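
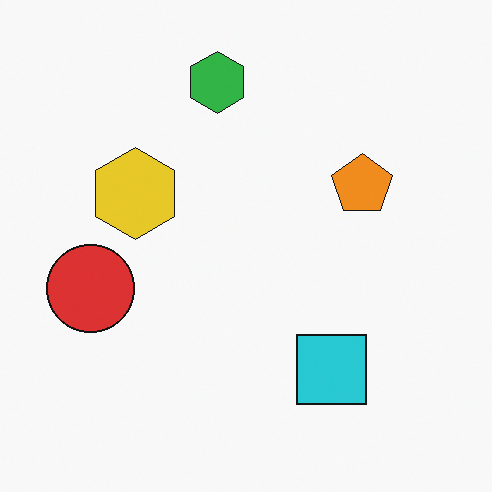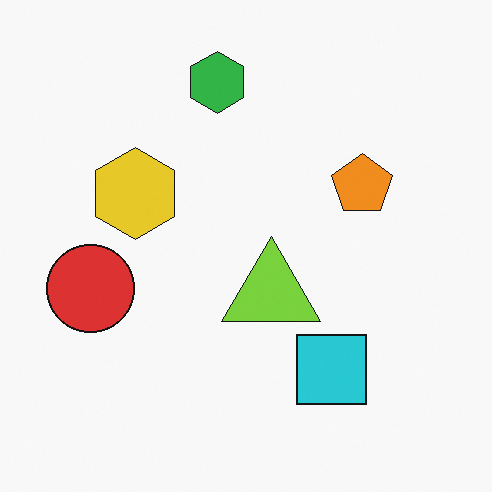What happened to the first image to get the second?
It was overlaid with an additional lime triangle.

A lime triangle appears in the second image that is absent from the first.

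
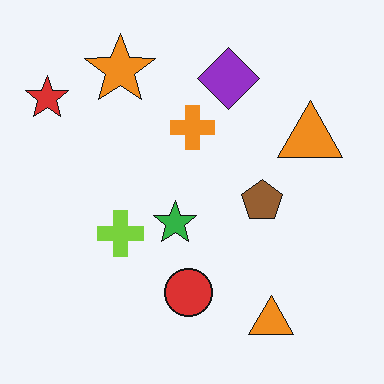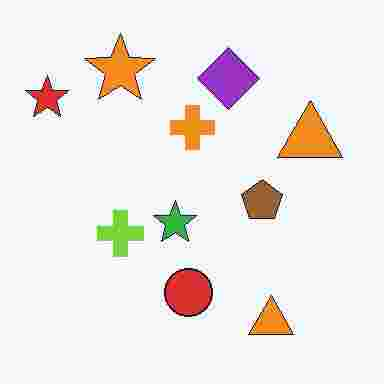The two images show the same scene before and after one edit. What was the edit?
Heavily JPEG-compressed with obvious blocking artifacts.

Blocky 8×8 compression artifacts appear around shape edges and the flat background shows ringing — characteristic JPEG degradation.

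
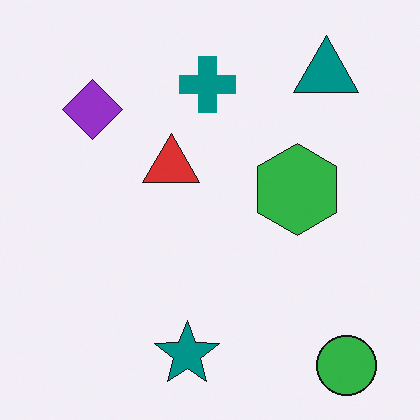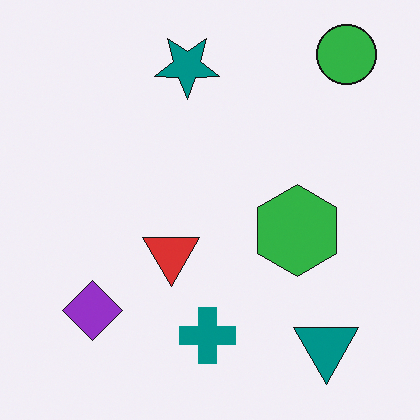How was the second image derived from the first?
This is the original image flipped vertically (top ↔ bottom).

The green circle is in the bottom-right of the first image and the top-right of the second — shapes on opposite sides of the horizontal midline have swapped in a mirror flip.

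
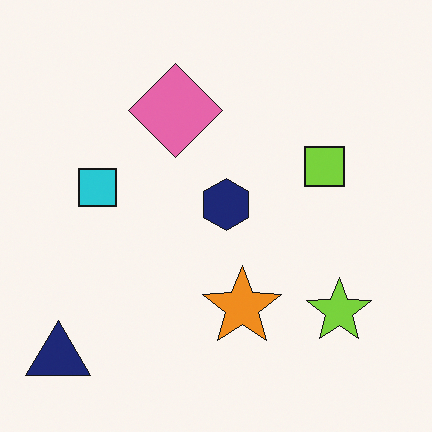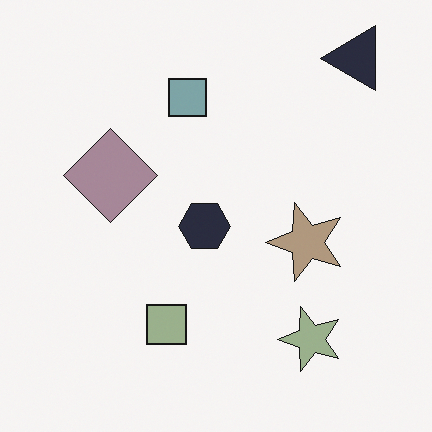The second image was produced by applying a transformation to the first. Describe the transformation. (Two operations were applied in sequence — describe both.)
The transformation is: transposed (reflected across the top-left ↔ bottom-right diagonal), then made much more muted (saturation change).

Shapes have swapped their row and column positions — what was in the top-right is now in the bottom-left — a diagonal reflection. All colors are more muted and greyish — a global saturation change.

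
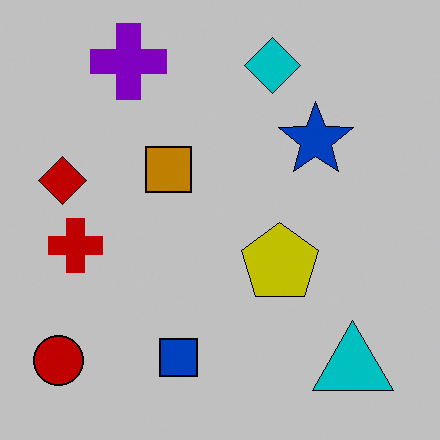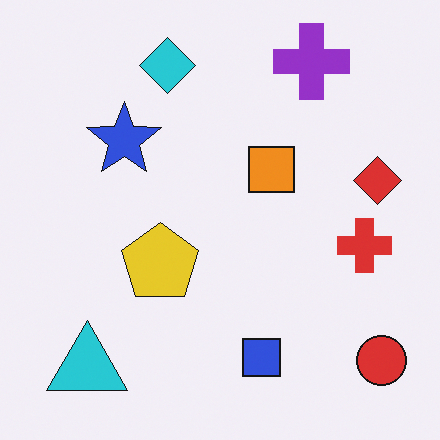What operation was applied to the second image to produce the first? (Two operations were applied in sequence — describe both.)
The image was heavily posterized to just a handful of flat colors, then flipped horizontally (left ↔ right).

Each flat color has snapped to a coarser quantized level — most visibly, the near-white background has dropped to a flat grey. The red circle is in the bottom-right of the second image and the bottom-left of the first — shapes on opposite sides of the vertical midline have swapped in a mirror flip.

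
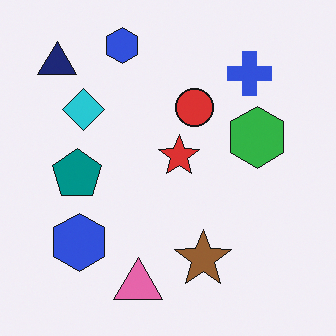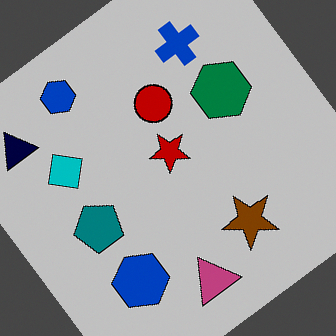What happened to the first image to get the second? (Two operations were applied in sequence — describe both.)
Aggressively posterized, then rotated counter-clockwise by a large amount — several tens of degrees.

Each flat color has snapped to a coarser quantized level — most visibly, the near-white background has dropped to a flat grey. Every shape is tilted by the same angle and the image corners show triangular fill wedges — a whole-image rotation by a non-right angle.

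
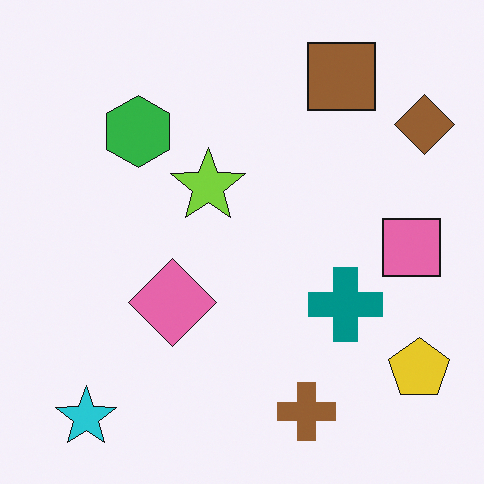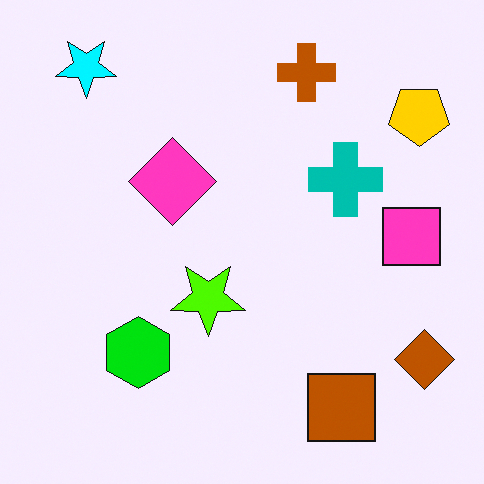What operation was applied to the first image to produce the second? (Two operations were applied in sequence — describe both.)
Made much more vivid (saturation change), then flipped vertically (top ↔ bottom).

All colors are more vivid — a global saturation change. The cyan star is in the bottom-left of the first image and the top-left of the second — shapes on opposite sides of the horizontal midline have swapped in a mirror flip.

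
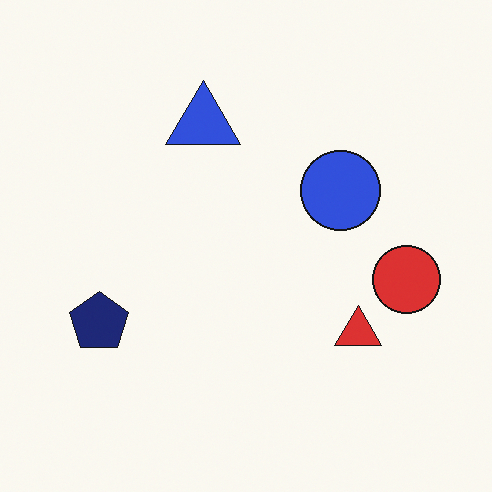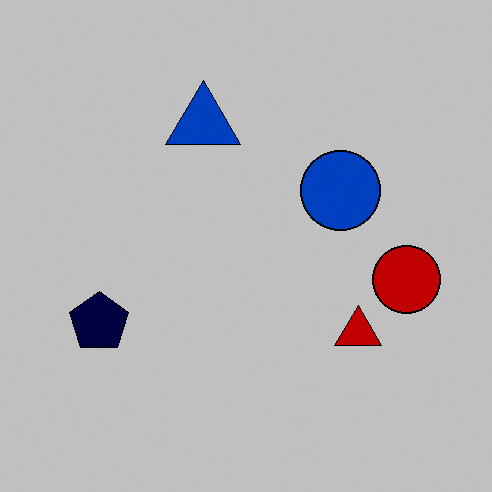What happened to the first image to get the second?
The transformation is: heavily posterized to just a handful of flat colors.

Each flat color has snapped to a coarser quantized level — most visibly, the near-white background has dropped to a flat grey.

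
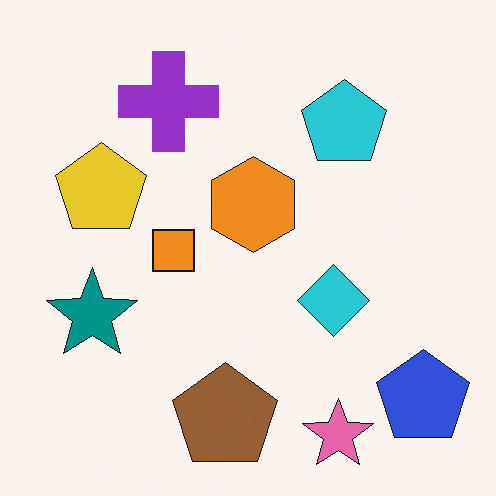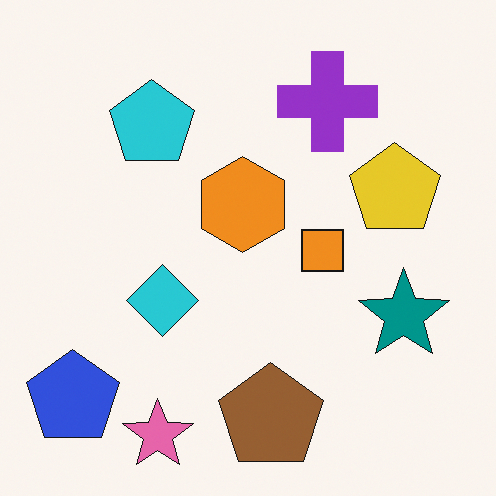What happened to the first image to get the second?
The second image is the first flipped horizontally (left ↔ right).

The blue pentagon is in the bottom-right of the first image and the bottom-left of the second — shapes on opposite sides of the vertical midline have swapped in a mirror flip.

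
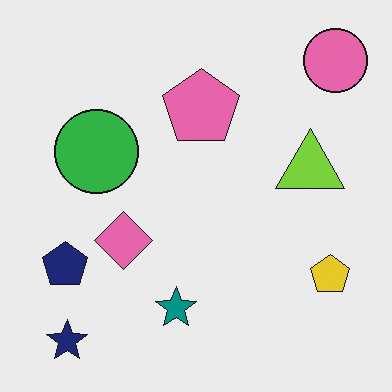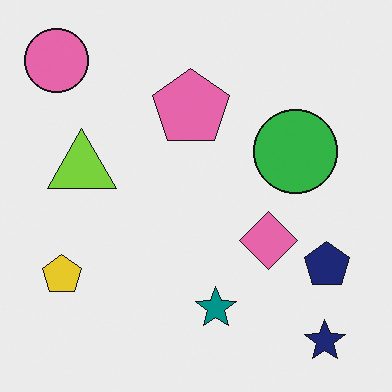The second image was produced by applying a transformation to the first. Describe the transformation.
This is the original image flipped horizontally (left ↔ right).

The pink circle is in the top-right of the first image and the top-left of the second — shapes on opposite sides of the vertical midline have swapped in a mirror flip.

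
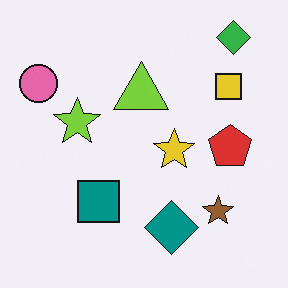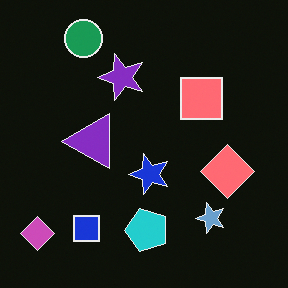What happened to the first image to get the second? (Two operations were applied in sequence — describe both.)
The image was color-inverted (negative), then transposed (reflected across the top-left ↔ bottom-right diagonal).

The light background has become dark and every shape's color is its complement — a photographic negative. Shapes have swapped their row and column positions — what was in the top-right is now in the bottom-left — a diagonal reflection.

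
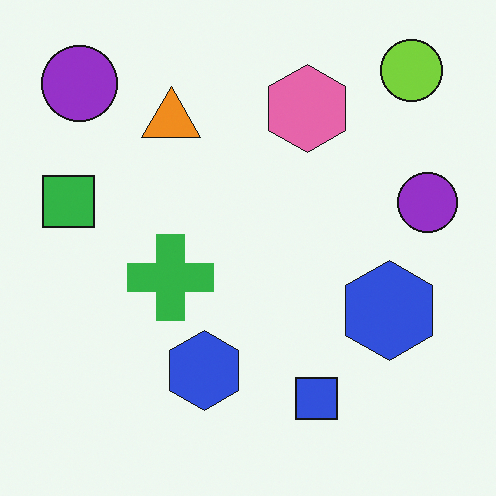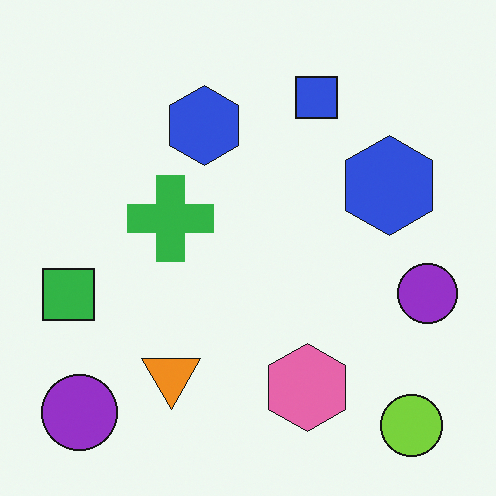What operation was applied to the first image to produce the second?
The transformation is: flipped vertically (top ↔ bottom).

The lime circle is in the top-right of the first image and the bottom-right of the second — shapes on opposite sides of the horizontal midline have swapped in a mirror flip.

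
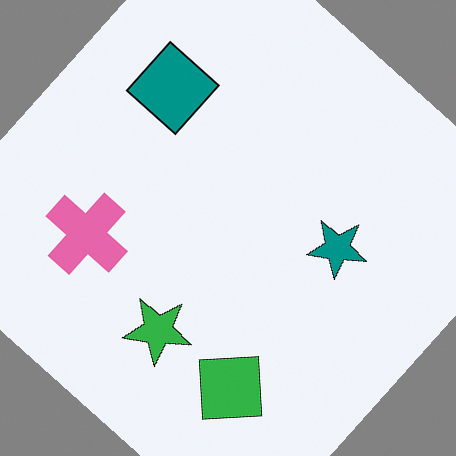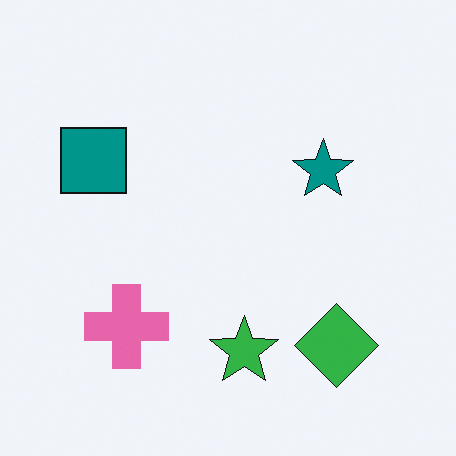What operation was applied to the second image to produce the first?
The first image is the second rotated clockwise by a large amount — several tens of degrees.

Every shape is tilted by the same angle and the image corners show triangular fill wedges — a whole-image rotation by a non-right angle.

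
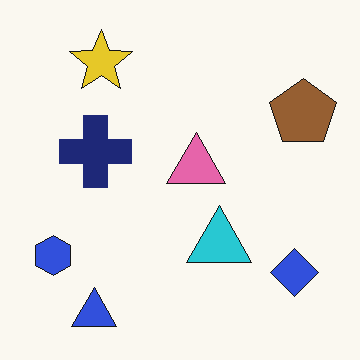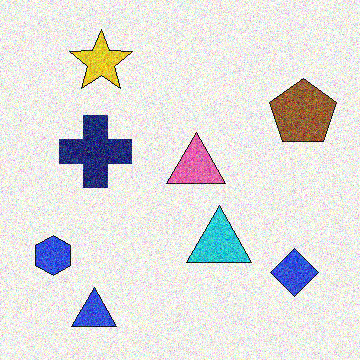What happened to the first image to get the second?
Degraded with heavy additive noise.

Random speckle covers the whole image, including the flat background.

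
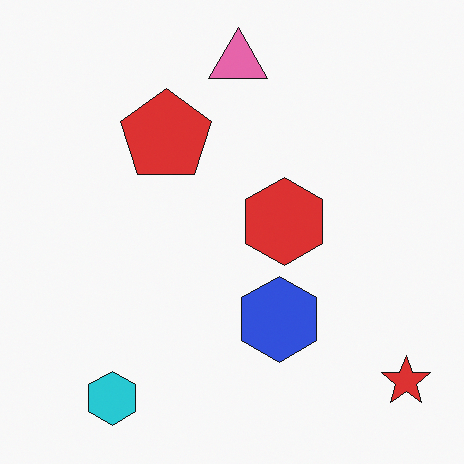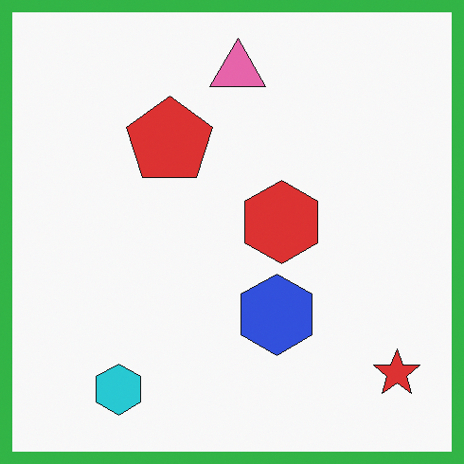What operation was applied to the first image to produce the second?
The transformation is: framed with a green border.

A solid green frame runs around the edge of the second image, with the content slightly shrunk inside it.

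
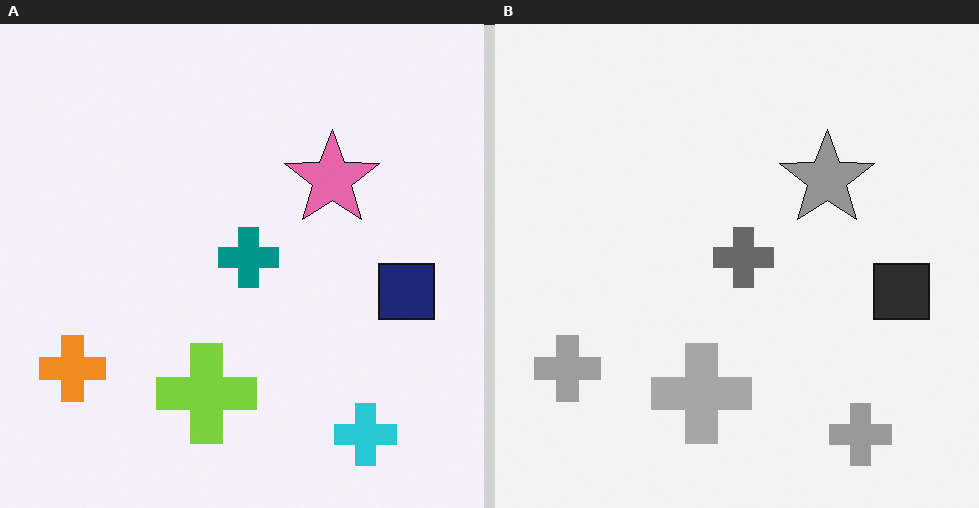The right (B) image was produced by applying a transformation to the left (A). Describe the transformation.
The image was converted to grayscale.

All color is removed — every shape is now a shade of grey.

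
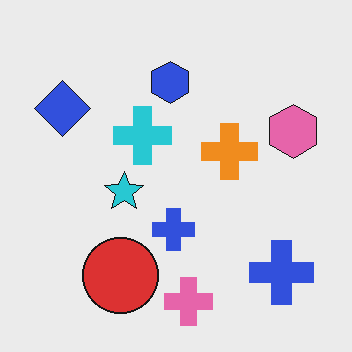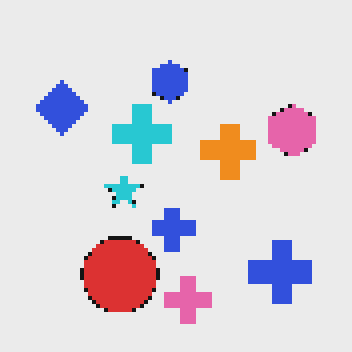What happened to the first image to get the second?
The second image is the first mildly pixelated.

Shapes are reduced to large square blocks; fine edges and outlines are lost — a downscale-then-upscale (mosaic) effect.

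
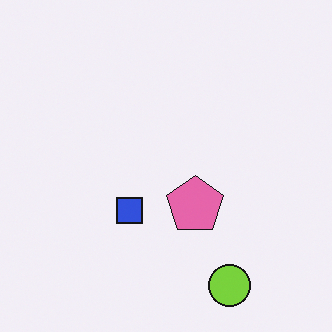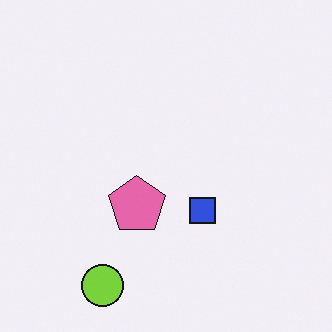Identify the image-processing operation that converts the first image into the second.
The second image is the first flipped horizontally (left ↔ right).

The lime circle is in the bottom-right of the first image and the bottom-left of the second — shapes on opposite sides of the vertical midline have swapped in a mirror flip.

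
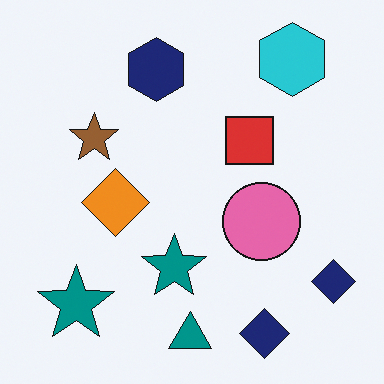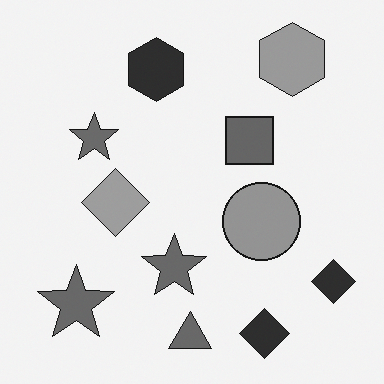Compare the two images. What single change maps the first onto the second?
The second image is the first converted to grayscale.

All color is removed — every shape is now a shade of grey.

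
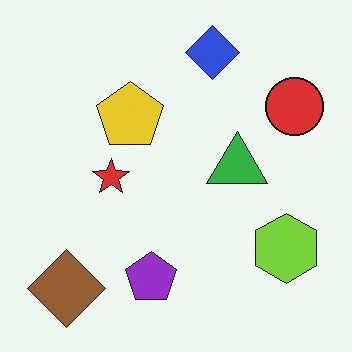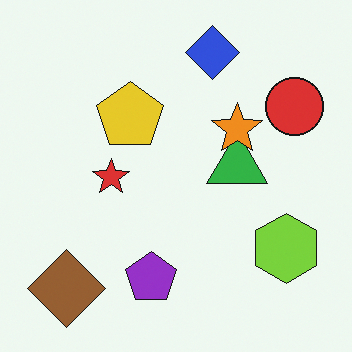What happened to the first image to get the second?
It was overlaid with an additional orange star.

An orange star appears in the second image that is absent from the first.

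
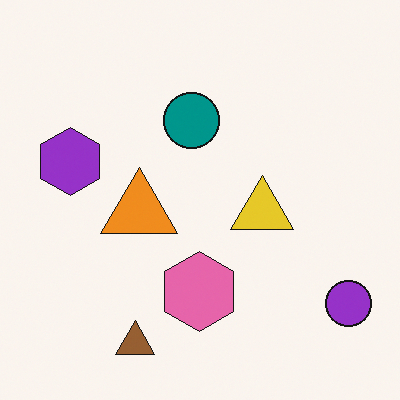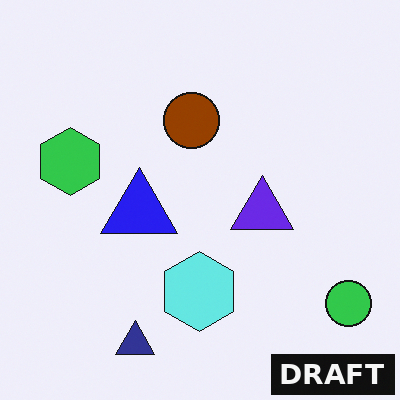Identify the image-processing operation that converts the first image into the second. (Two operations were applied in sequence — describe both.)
Hue-shifted by a large amount, then watermarked with the text "DRAFT" in the lower-right corner.

Every shape's color has rotated by the same amount around the hue wheel — a uniform hue shift. A dark label reading "DRAFT" appears in the lower-right corner.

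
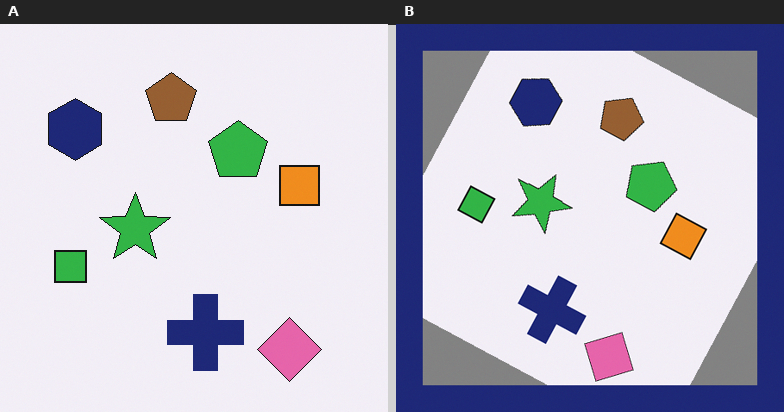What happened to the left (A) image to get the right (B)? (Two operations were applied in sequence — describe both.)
It was rotated clockwise by a clearly visible amount, then framed with a navy border.

Every shape is tilted by the same angle and the image corners show triangular fill wedges — a whole-image rotation by a non-right angle. A solid navy frame runs around the edge of the right (B) image, with the content slightly shrunk inside it.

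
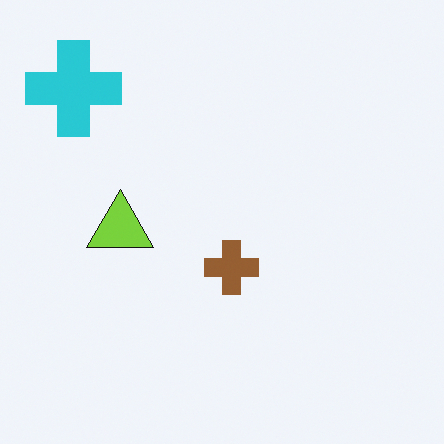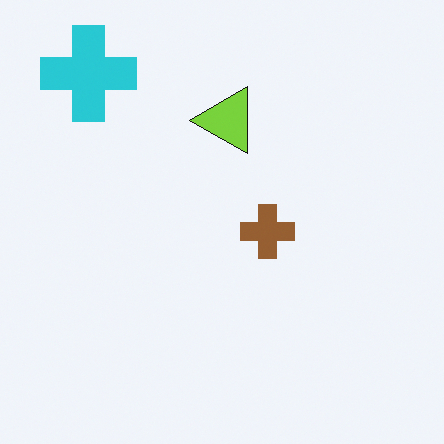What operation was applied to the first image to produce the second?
The second image is the first transposed (reflected across the top-left ↔ bottom-right diagonal).

Shapes have swapped their row and column positions — what was in the top-right is now in the bottom-left — a diagonal reflection.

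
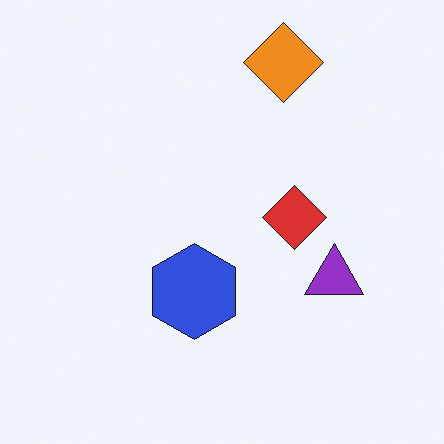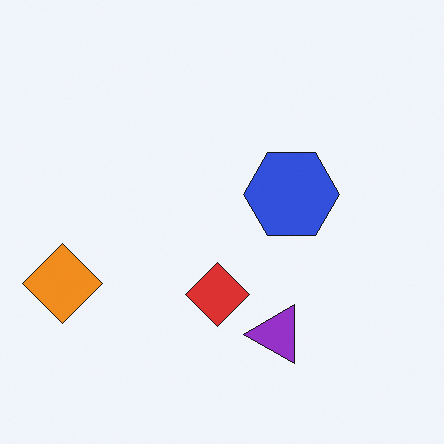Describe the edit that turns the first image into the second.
Transposed (reflected across the top-left ↔ bottom-right diagonal).

Shapes have swapped their row and column positions — what was in the top-right is now in the bottom-left — a diagonal reflection.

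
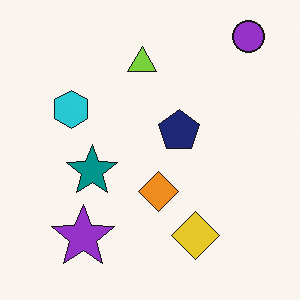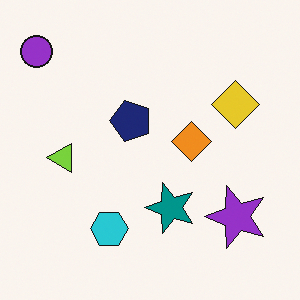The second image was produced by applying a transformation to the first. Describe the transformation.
Rotated 90° counter-clockwise.

The purple circle sits in the top-right of the first image and the top-left of the second — consistent with a whole-image 90° counter-clockwise rotation.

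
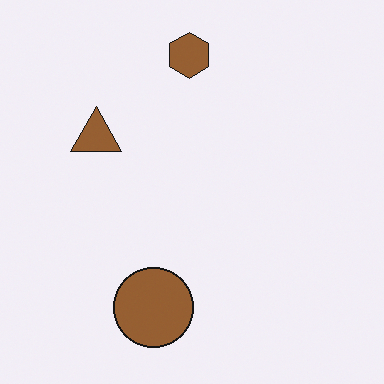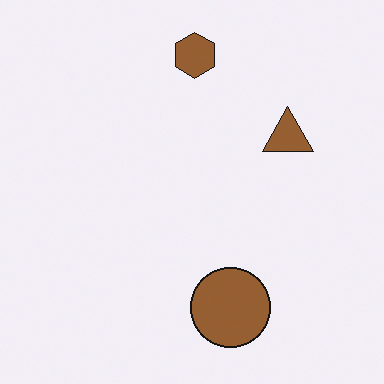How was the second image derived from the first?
It was flipped horizontally (left ↔ right).

The brown triangle is in the left of the first image and the right of the second — shapes on opposite sides of the vertical midline have swapped in a mirror flip.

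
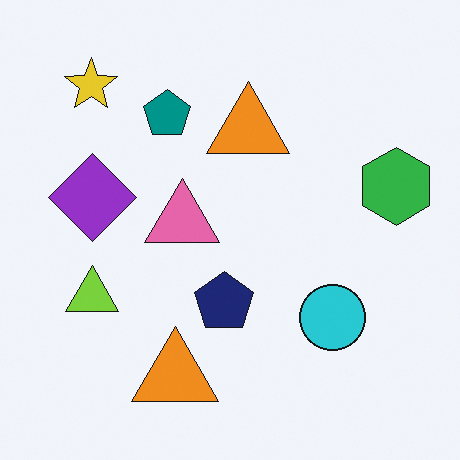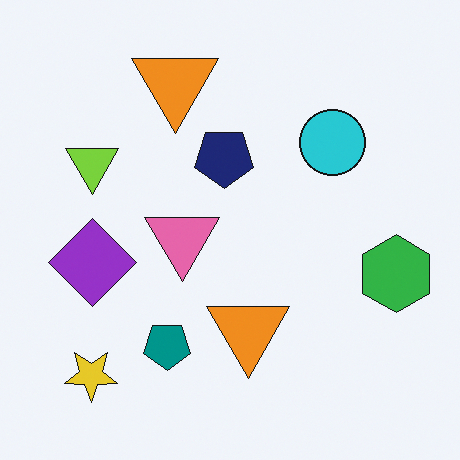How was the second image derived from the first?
The transformation is: flipped vertically (top ↔ bottom).

The yellow star is in the top-left of the first image and the bottom-left of the second — shapes on opposite sides of the horizontal midline have swapped in a mirror flip.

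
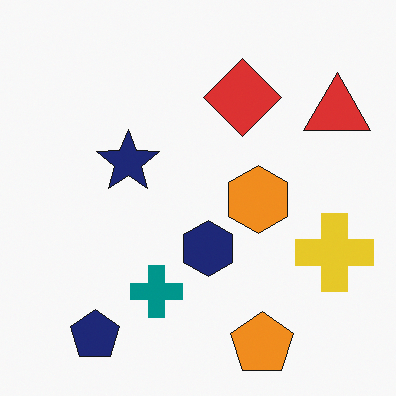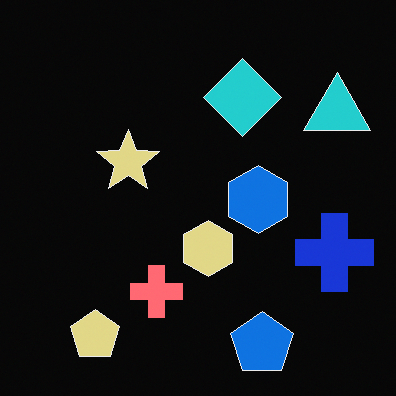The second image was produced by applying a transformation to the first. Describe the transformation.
The second image is the first color-inverted (negative).

The light background has become dark and every shape's color is its complement — a photographic negative.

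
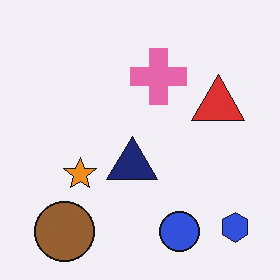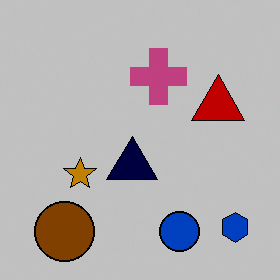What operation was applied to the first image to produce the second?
This is the original image aggressively posterized.

Each flat color has snapped to a coarser quantized level — most visibly, the near-white background has dropped to a flat grey.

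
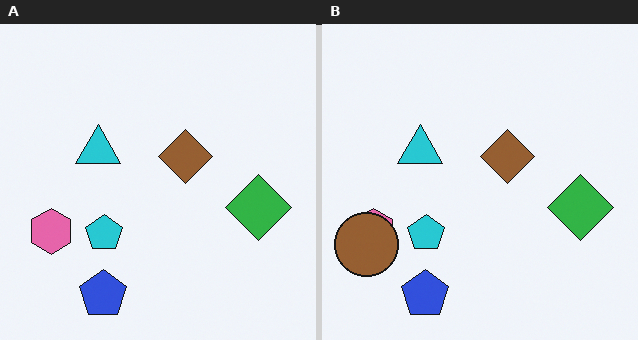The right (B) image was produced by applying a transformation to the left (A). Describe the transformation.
This is the original image overlaid with an additional brown circle.

A brown circle appears in the right (B) image that is absent from the left (A).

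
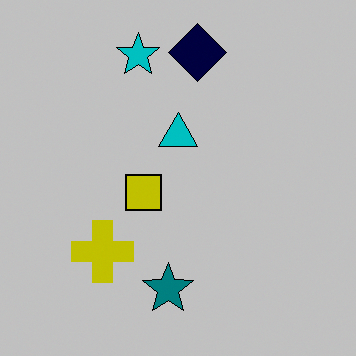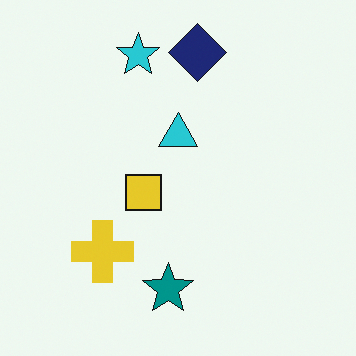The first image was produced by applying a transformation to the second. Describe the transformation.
This is the original image aggressively posterized.

Each flat color has snapped to a coarser quantized level — most visibly, the near-white background has dropped to a flat grey.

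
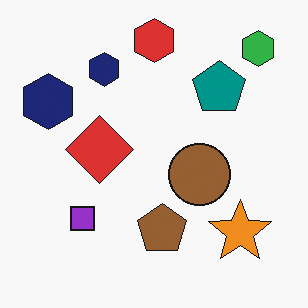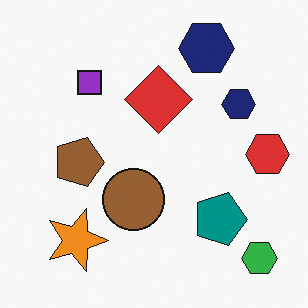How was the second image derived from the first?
This is the original image rotated 90° clockwise.

The green hexagon sits in the top-right of the first image and the bottom-right of the second — consistent with a whole-image 90° clockwise rotation.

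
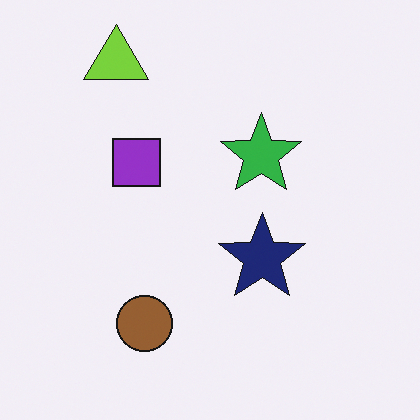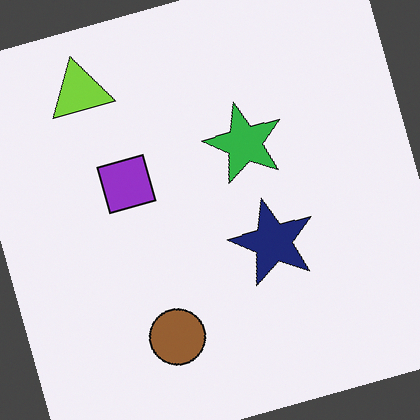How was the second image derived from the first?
It was rotated counter-clockwise by a clearly visible amount.

Every shape is tilted by the same angle and the image corners show triangular fill wedges — a whole-image rotation by a non-right angle.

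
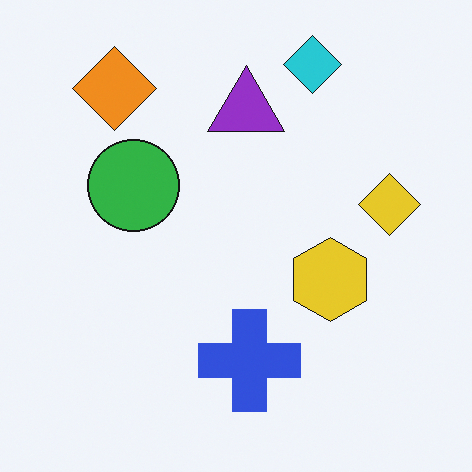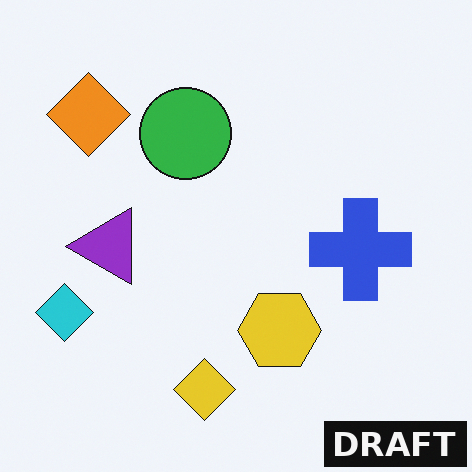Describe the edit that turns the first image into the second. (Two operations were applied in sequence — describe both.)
It was transposed (reflected across the top-left ↔ bottom-right diagonal), then watermarked with the text "DRAFT" in the lower-right corner.

Shapes have swapped their row and column positions — what was in the top-right is now in the bottom-left — a diagonal reflection. A dark label reading "DRAFT" appears in the lower-right corner.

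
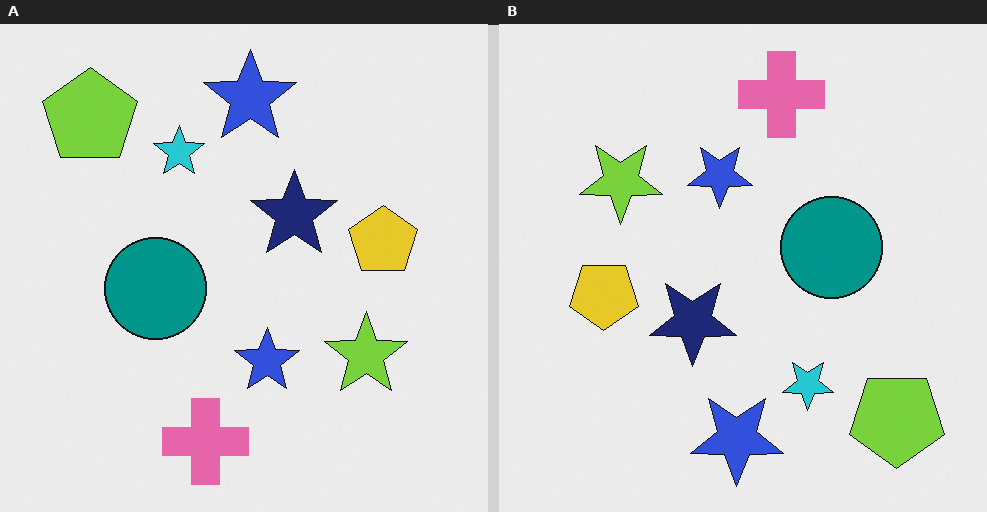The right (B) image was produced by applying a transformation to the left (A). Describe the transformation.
Rotated 180°.

The lime pentagon sits in the top-left of the left (A) image and the bottom-right of the right (B) — consistent with a whole-image 180° rotation.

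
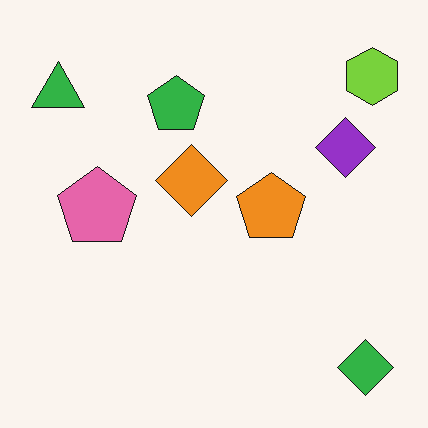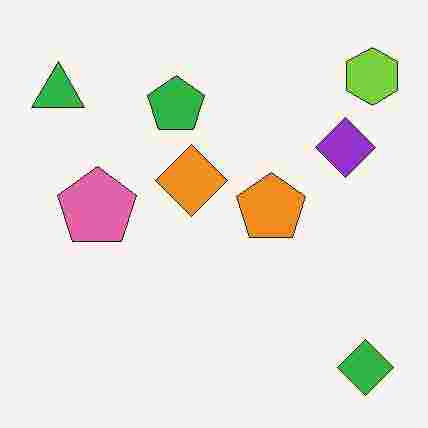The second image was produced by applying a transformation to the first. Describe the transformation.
The image was degraded with heavy JPEG compression.

Blocky 8×8 compression artifacts appear around shape edges and the flat background shows ringing — characteristic JPEG degradation.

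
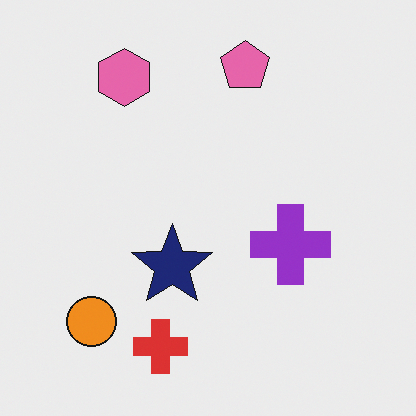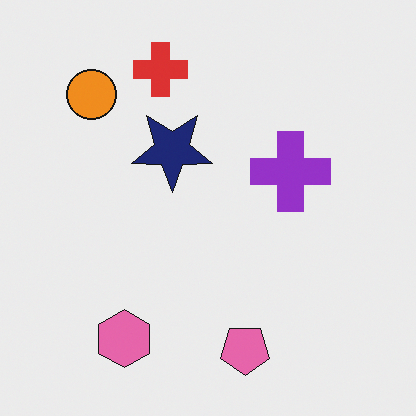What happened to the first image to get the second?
It was flipped vertically (top ↔ bottom).

The pink pentagon is in the top of the first image and the bottom of the second — shapes on opposite sides of the horizontal midline have swapped in a mirror flip.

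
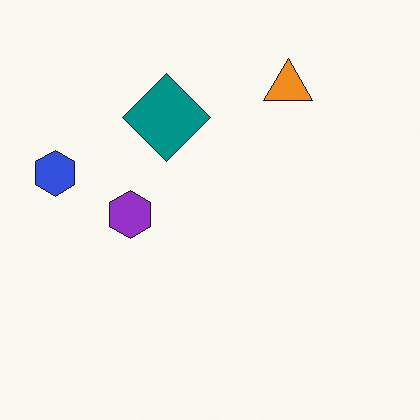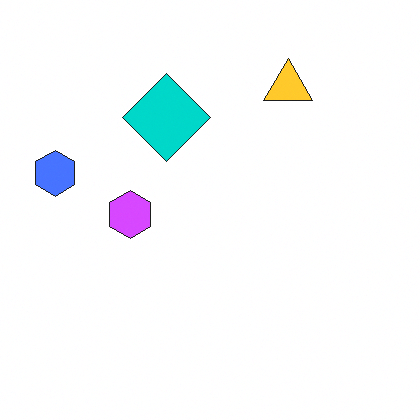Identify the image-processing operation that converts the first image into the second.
The second image is the first substantially brightened.

Every pixel — background and shapes alike — is uniformly brightened.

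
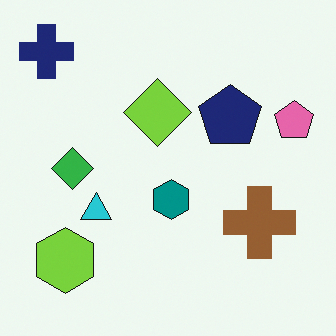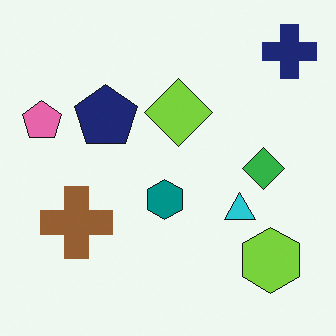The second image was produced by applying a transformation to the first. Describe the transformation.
Flipped horizontally (left ↔ right).

The pink pentagon is in the right of the first image and the left of the second — shapes on opposite sides of the vertical midline have swapped in a mirror flip.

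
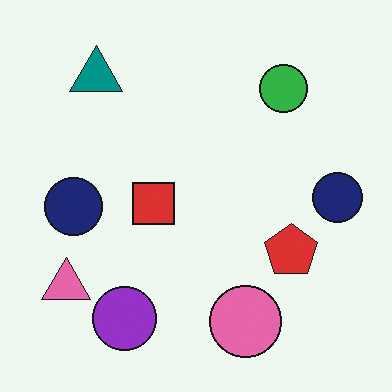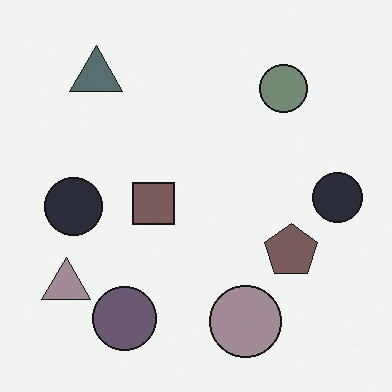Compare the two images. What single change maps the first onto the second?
Made much more muted (saturation change).

All colors are more muted and greyish — a global saturation change.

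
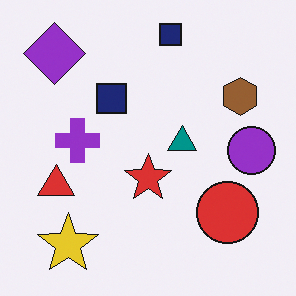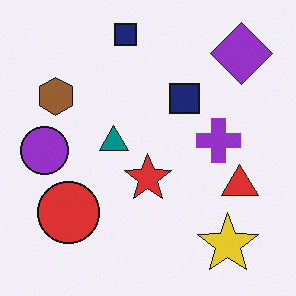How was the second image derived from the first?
This is the original image flipped horizontally (left ↔ right).

The purple circle is in the right of the first image and the left of the second — shapes on opposite sides of the vertical midline have swapped in a mirror flip.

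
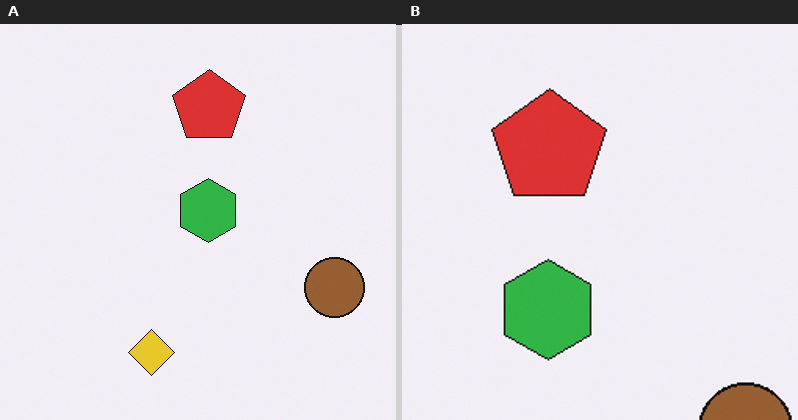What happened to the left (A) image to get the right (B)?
The right (B) image is the left (A) cropped slightly and scaled back up.

The visible shapes are larger and the field of view is narrower; shapes near the original edges may be partly or wholly outside the frame — a crop-and-rescale.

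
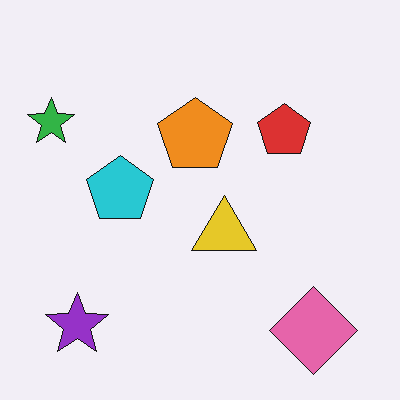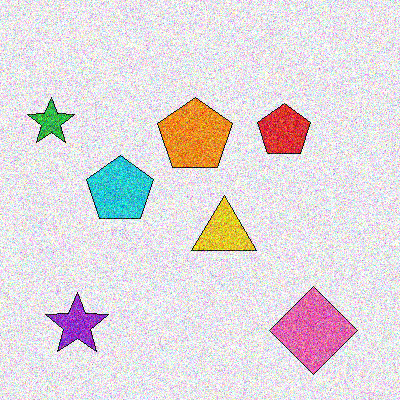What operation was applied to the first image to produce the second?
It was degraded with strong gaussian noise.

Random speckle covers the whole image, including the flat background.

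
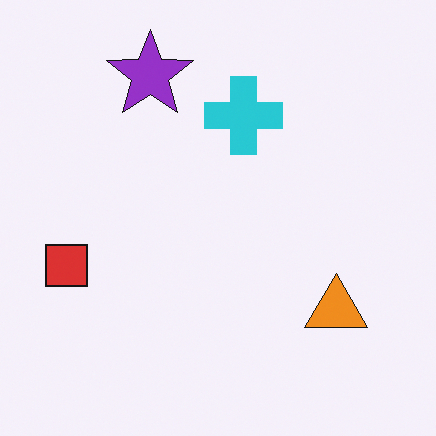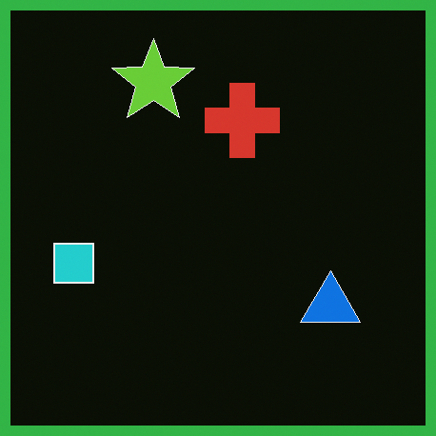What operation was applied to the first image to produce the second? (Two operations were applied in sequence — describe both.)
The second image is the first color-inverted (negative), then framed with a green border.

The light background has become dark and every shape's color is its complement — a photographic negative. A solid green frame runs around the edge of the second image, with the content slightly shrunk inside it.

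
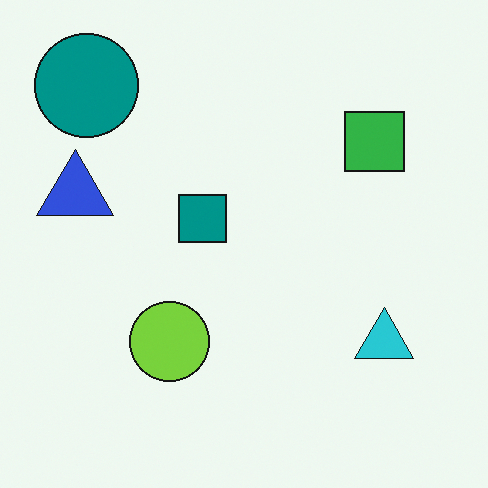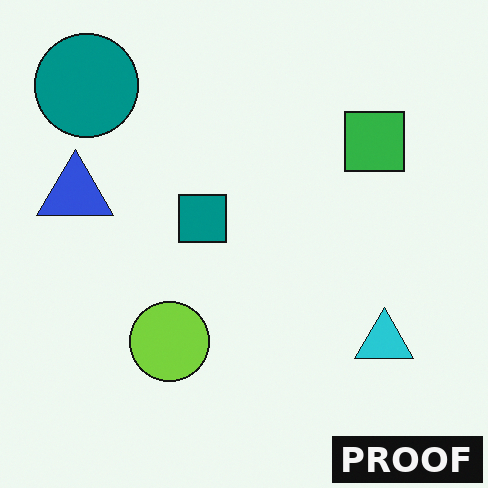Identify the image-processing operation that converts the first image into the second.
The image was watermarked with the text "PROOF" in the lower-right corner.

A dark label reading "PROOF" appears in the lower-right corner.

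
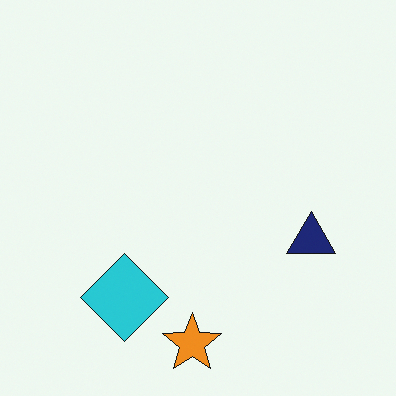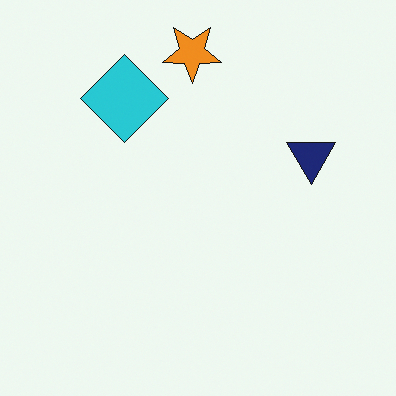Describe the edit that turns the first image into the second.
The second image is the first flipped vertically (top ↔ bottom).

The orange star is in the bottom of the first image and the top of the second — shapes on opposite sides of the horizontal midline have swapped in a mirror flip.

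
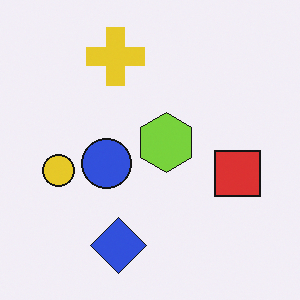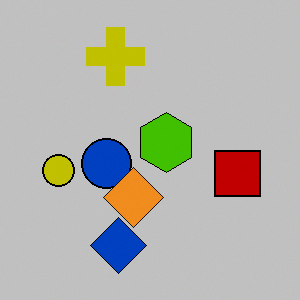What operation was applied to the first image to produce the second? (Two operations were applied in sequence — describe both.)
This is the original image aggressively posterized, then overlaid with an additional orange diamond.

Each flat color has snapped to a coarser quantized level — most visibly, the near-white background has dropped to a flat grey. An orange diamond appears in the second image that is absent from the first.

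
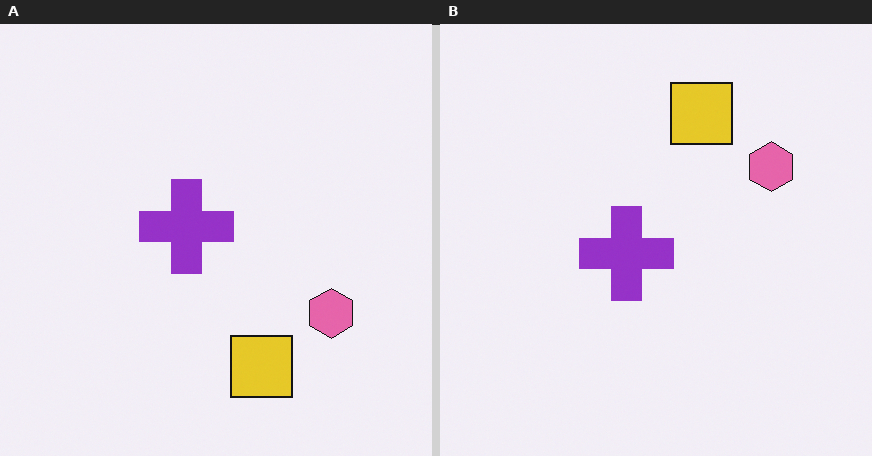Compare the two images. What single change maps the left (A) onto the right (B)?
The image was flipped vertically (top ↔ bottom).

The yellow square is in the bottom of the left (A) image and the top of the right (B) — shapes on opposite sides of the horizontal midline have swapped in a mirror flip.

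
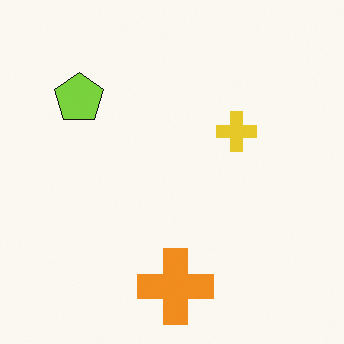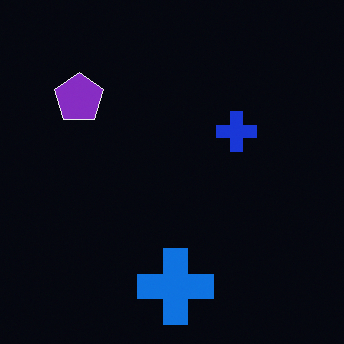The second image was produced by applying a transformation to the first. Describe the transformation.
Color-inverted (negative).

The light background has become dark and every shape's color is its complement — a photographic negative.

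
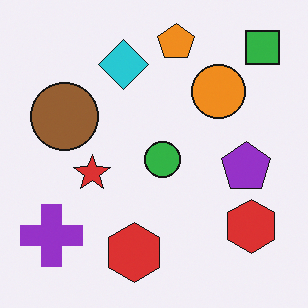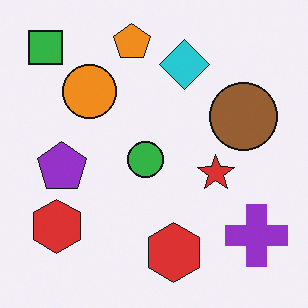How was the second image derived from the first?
It was flipped horizontally (left ↔ right).

The green square is in the top-right of the first image and the top-left of the second — shapes on opposite sides of the vertical midline have swapped in a mirror flip.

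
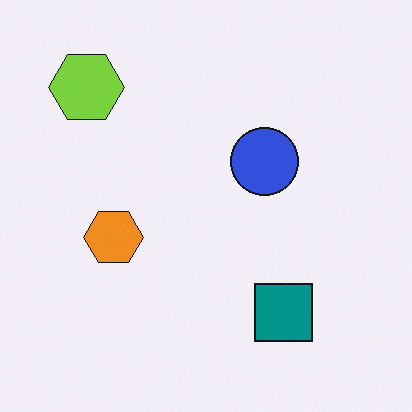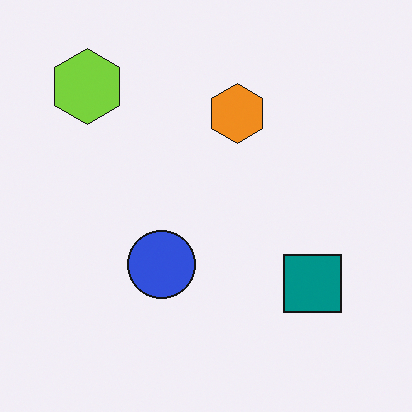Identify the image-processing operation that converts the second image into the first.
The image was transposed (reflected across the top-left ↔ bottom-right diagonal).

Shapes have swapped their row and column positions — what was in the top-right is now in the bottom-left — a diagonal reflection.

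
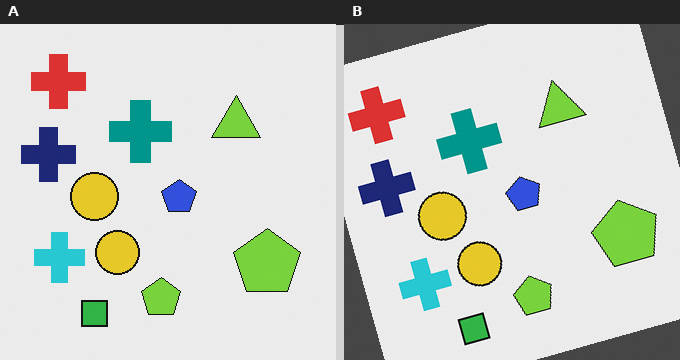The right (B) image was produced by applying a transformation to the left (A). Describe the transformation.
The image was rotated counter-clockwise by a clearly visible amount.

Every shape is tilted by the same angle and the image corners show triangular fill wedges — a whole-image rotation by a non-right angle.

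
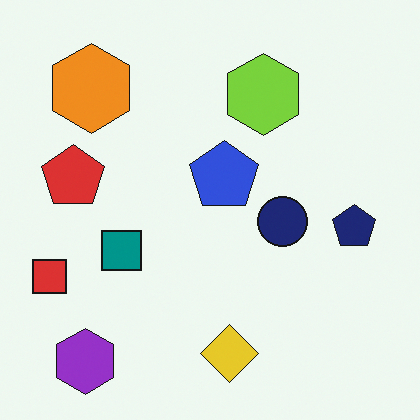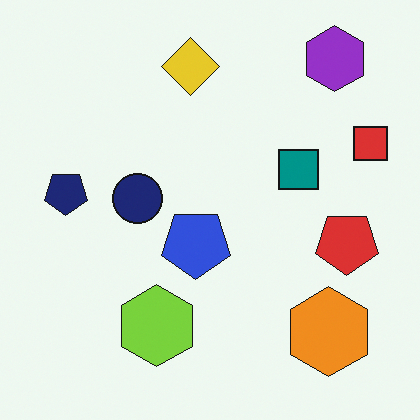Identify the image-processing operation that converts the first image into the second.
The second image is the first rotated 180°.

The purple hexagon sits in the bottom-left of the first image and the top-right of the second — consistent with a whole-image 180° rotation.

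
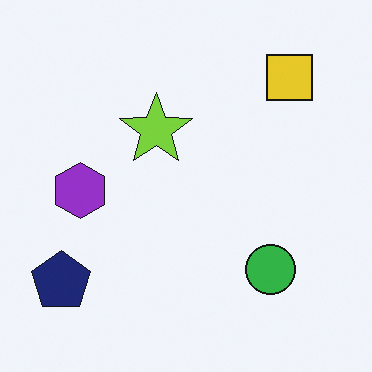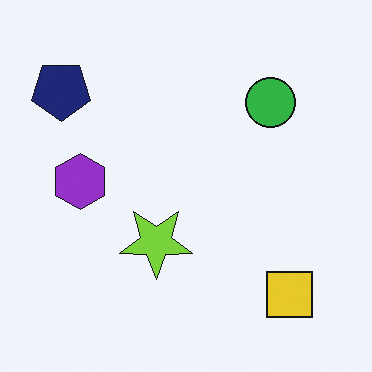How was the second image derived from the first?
Flipped vertically (top ↔ bottom).

The yellow square is in the top-right of the first image and the bottom-right of the second — shapes on opposite sides of the horizontal midline have swapped in a mirror flip.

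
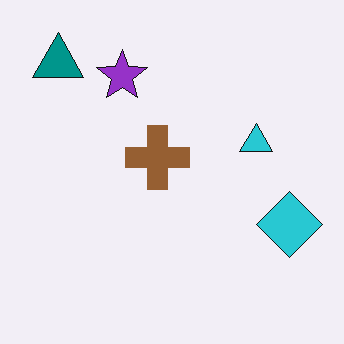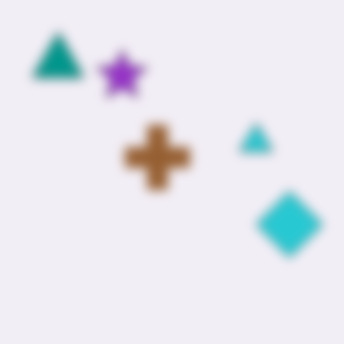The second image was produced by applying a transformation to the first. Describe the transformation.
This is the original image heavily blurred.

Shape edges and outlines are uniformly softened across the whole image.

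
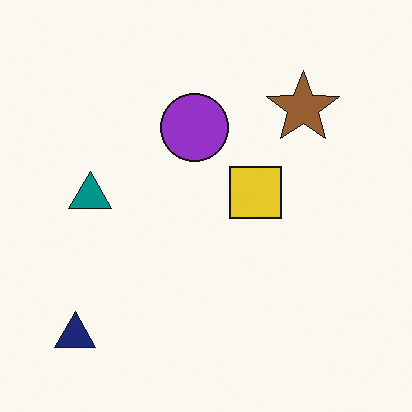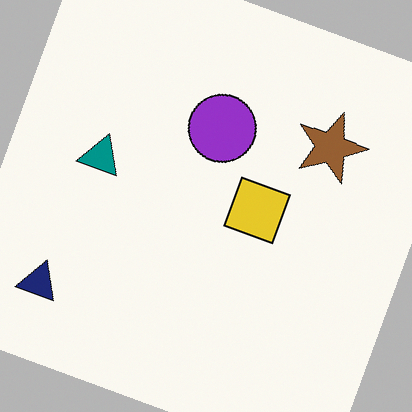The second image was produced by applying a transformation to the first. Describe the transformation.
Rotated clockwise by a clearly visible amount.

Every shape is tilted by the same angle and the image corners show triangular fill wedges — a whole-image rotation by a non-right angle.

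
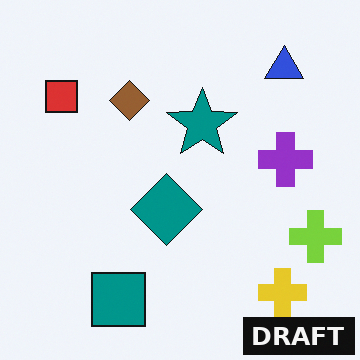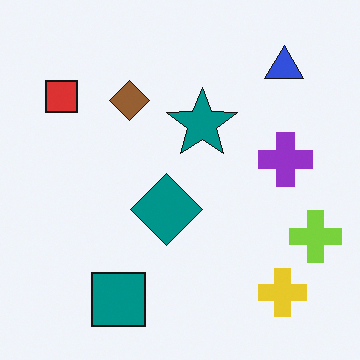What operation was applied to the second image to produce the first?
Watermarked with the text "DRAFT" in the lower-right corner.

A dark label reading "DRAFT" appears in the lower-right corner.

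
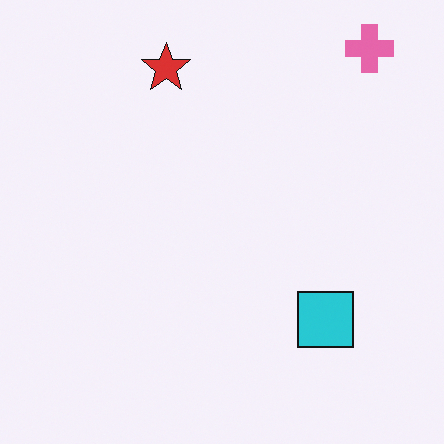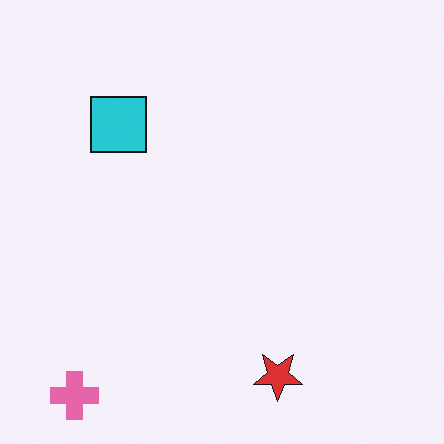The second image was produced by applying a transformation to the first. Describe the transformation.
This is the original image rotated 180°.

The pink cross sits in the top-right of the first image and the bottom-left of the second — consistent with a whole-image 180° rotation.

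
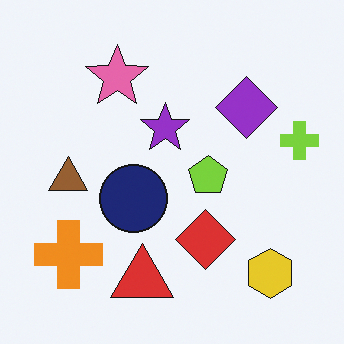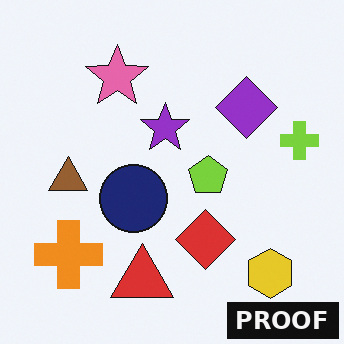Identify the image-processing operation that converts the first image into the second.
It was watermarked with the text "PROOF" in the lower-right corner.

A dark label reading "PROOF" appears in the lower-right corner.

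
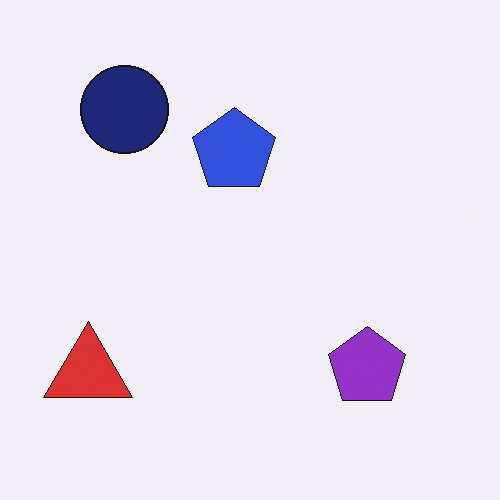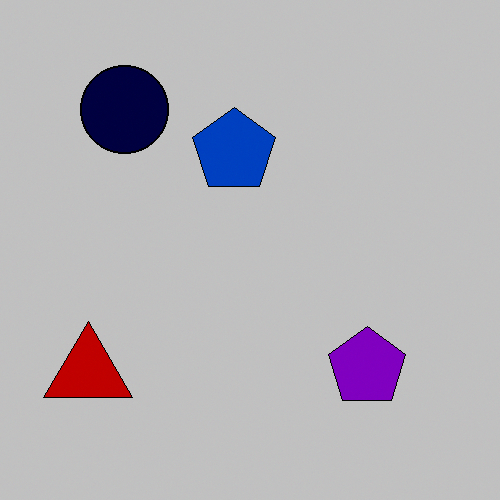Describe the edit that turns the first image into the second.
The transformation is: heavily posterized to just a handful of flat colors.

Each flat color has snapped to a coarser quantized level — most visibly, the near-white background has dropped to a flat grey.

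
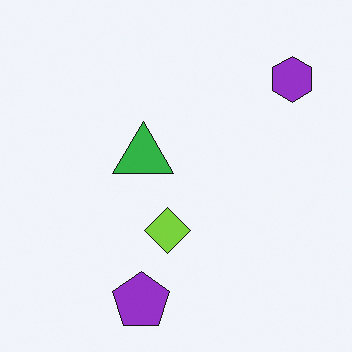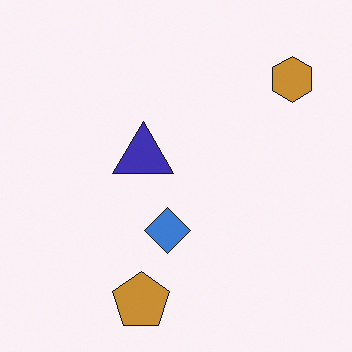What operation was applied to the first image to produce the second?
Hue-shifted noticeably.

Every shape's color has rotated by the same amount around the hue wheel — a uniform hue shift.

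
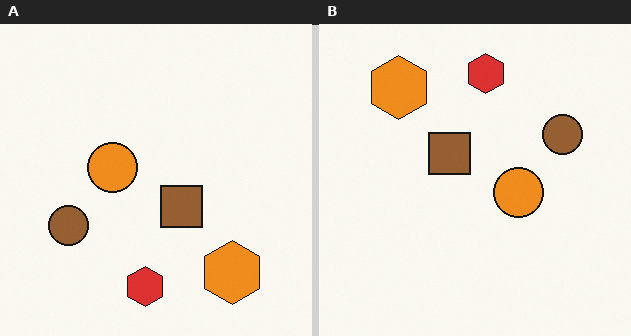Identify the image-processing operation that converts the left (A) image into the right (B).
The right (B) image is the left (A) rotated 180°.

The orange hexagon sits in the bottom-right of the left (A) image and the top-left of the right (B) — consistent with a whole-image 180° rotation.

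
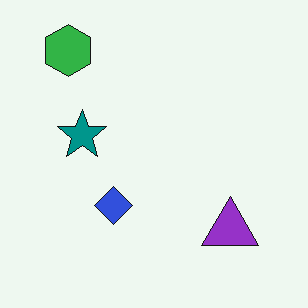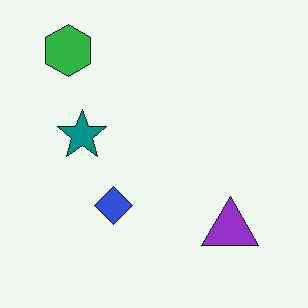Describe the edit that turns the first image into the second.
It was JPEG-compressed with visible artifacts.

Blocky 8×8 compression artifacts appear around shape edges and the flat background shows ringing — characteristic JPEG degradation.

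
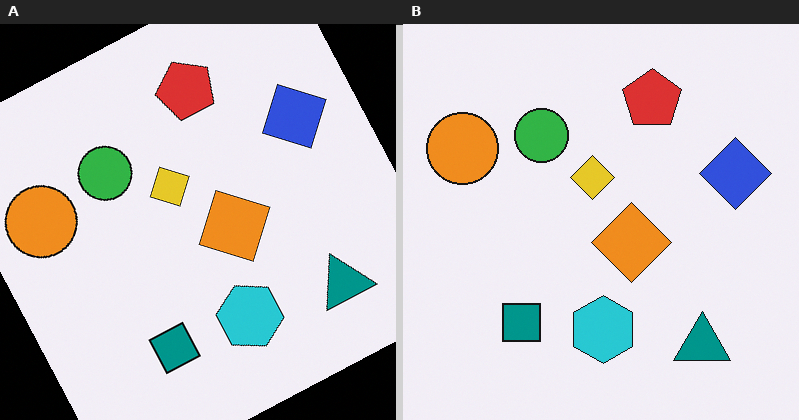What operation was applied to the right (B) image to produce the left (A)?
Rotated counter-clockwise by a clearly visible amount.

Every shape is tilted by the same angle and the image corners show triangular fill wedges — a whole-image rotation by a non-right angle.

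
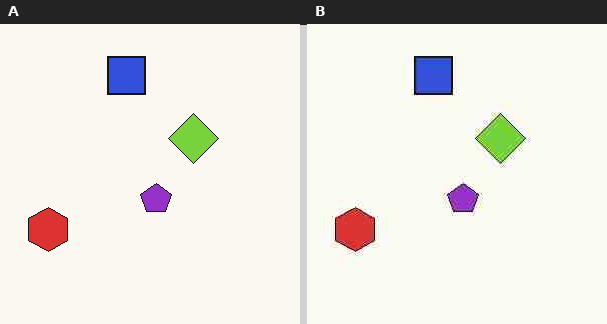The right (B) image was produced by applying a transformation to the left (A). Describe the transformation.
The transformation is: degraded with heavy JPEG compression.

Blocky 8×8 compression artifacts appear around shape edges and the flat background shows ringing — characteristic JPEG degradation.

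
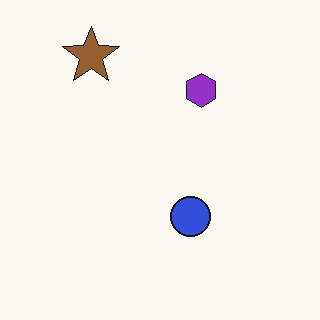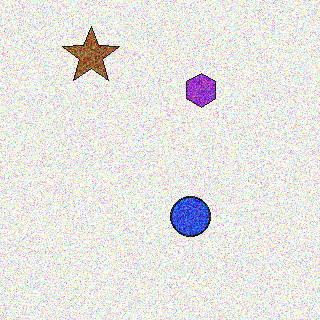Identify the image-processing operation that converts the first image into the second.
It was degraded with strong gaussian noise.

Random speckle covers the whole image, including the flat background.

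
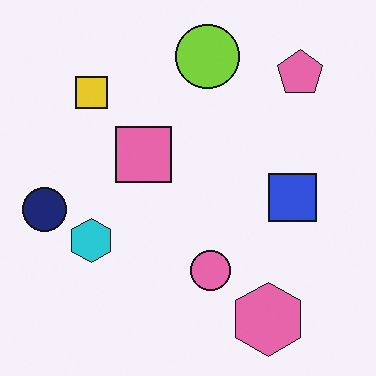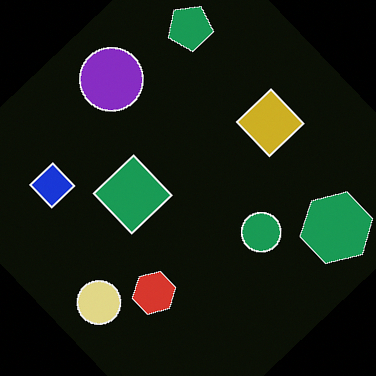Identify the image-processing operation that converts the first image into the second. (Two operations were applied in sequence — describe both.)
The transformation is: color-inverted (negative), then rotated counter-clockwise by a large amount — several tens of degrees.

The light background has become dark and every shape's color is its complement — a photographic negative. Every shape is tilted by the same angle and the image corners show triangular fill wedges — a whole-image rotation by a non-right angle.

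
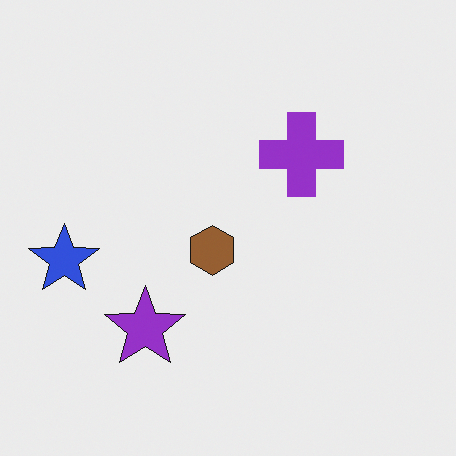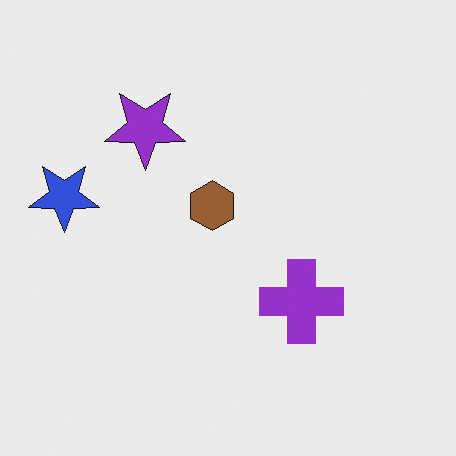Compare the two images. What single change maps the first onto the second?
Flipped vertically (top ↔ bottom).

The purple star is in the bottom-left of the first image and the top-left of the second — shapes on opposite sides of the horizontal midline have swapped in a mirror flip.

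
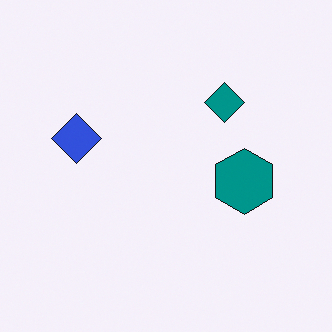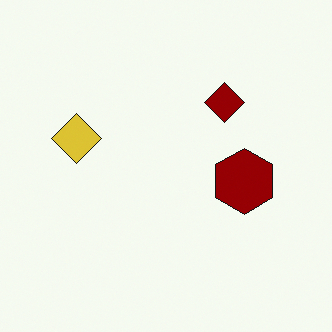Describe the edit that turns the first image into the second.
Hue-shifted by a large amount.

Every shape's color has rotated by the same amount around the hue wheel — a uniform hue shift.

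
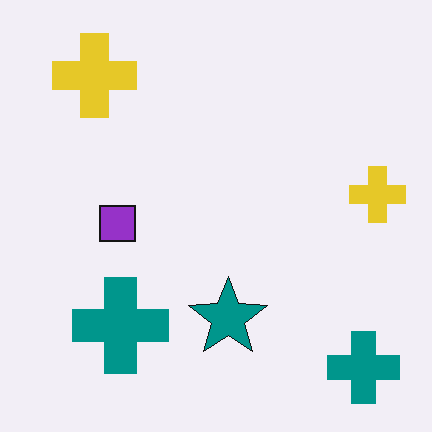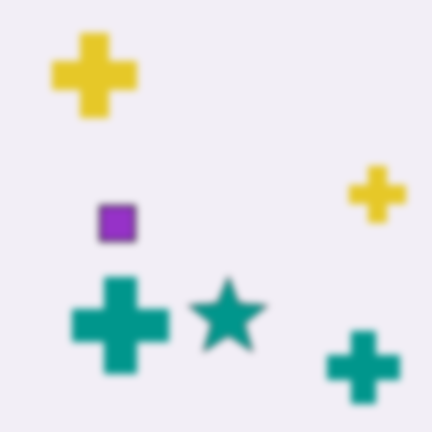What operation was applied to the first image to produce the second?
The second image is the first noticeably gaussian-blurred.

Shape edges and outlines are uniformly softened across the whole image.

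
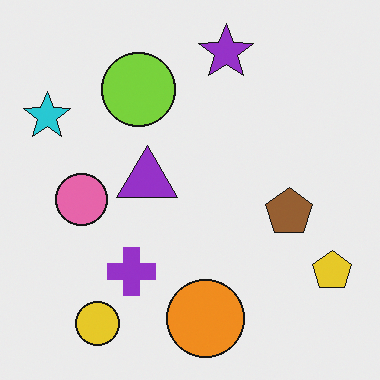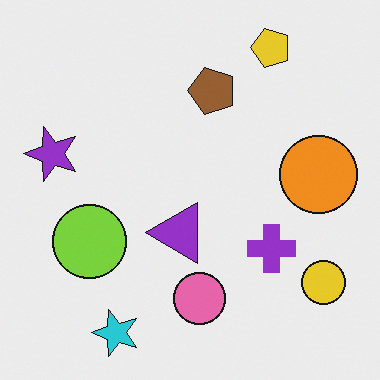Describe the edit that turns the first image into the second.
It was rotated 90° counter-clockwise.

The yellow pentagon sits in the bottom-right of the first image and the top-right of the second — consistent with a whole-image 90° counter-clockwise rotation.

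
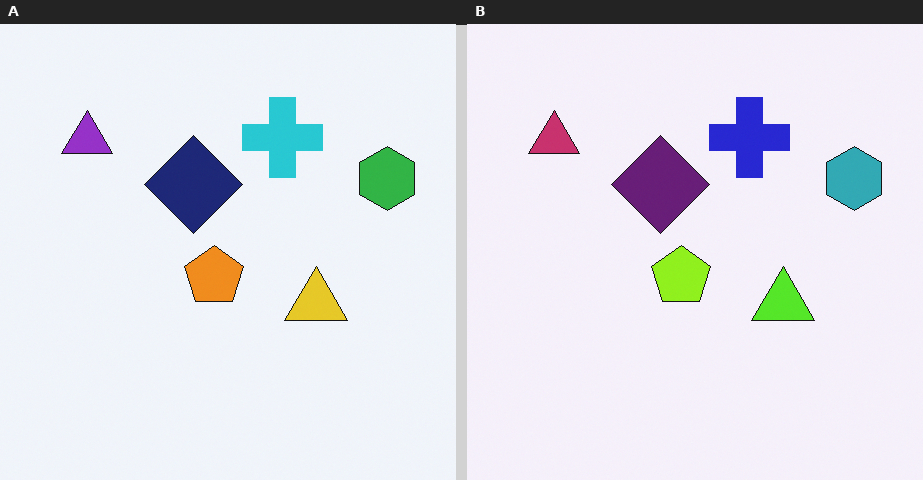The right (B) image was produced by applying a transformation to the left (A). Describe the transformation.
The image was hue-shifted slightly.

Every shape's color has rotated by the same amount around the hue wheel — a uniform hue shift.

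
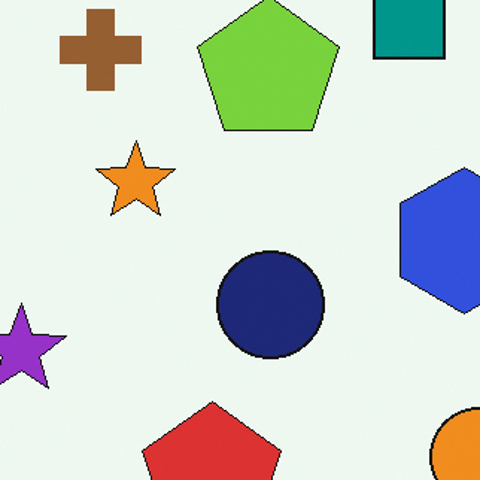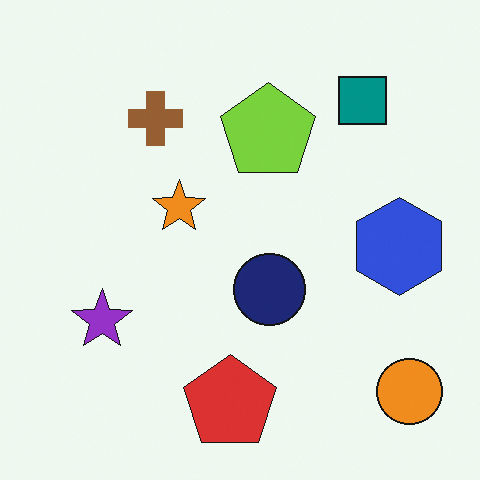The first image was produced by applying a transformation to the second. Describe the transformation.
The first image is the second cropped to a modestly smaller region and rescaled.

The visible shapes are larger and the field of view is narrower; shapes near the original edges may be partly or wholly outside the frame — a crop-and-rescale.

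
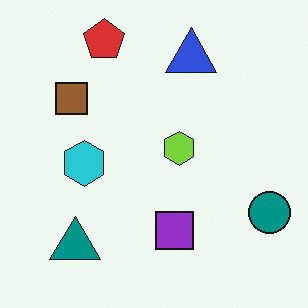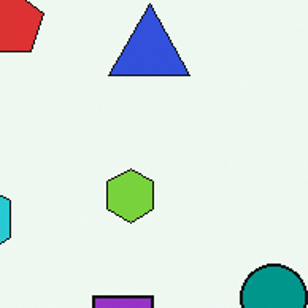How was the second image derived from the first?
Cropped to a modestly smaller region and rescaled.

The visible shapes are larger and the field of view is narrower; shapes near the original edges may be partly or wholly outside the frame — a crop-and-rescale.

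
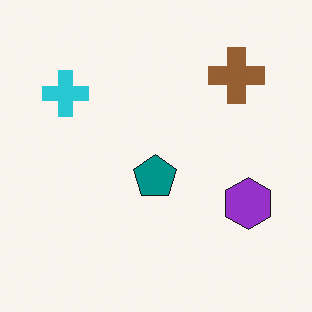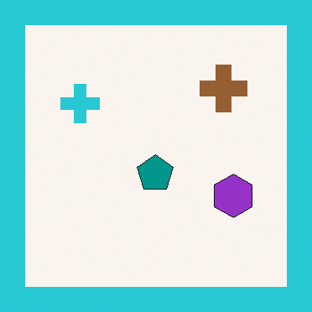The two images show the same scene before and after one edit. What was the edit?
Framed with a cyan border.

A solid cyan frame runs around the edge of the second image, with the content slightly shrunk inside it.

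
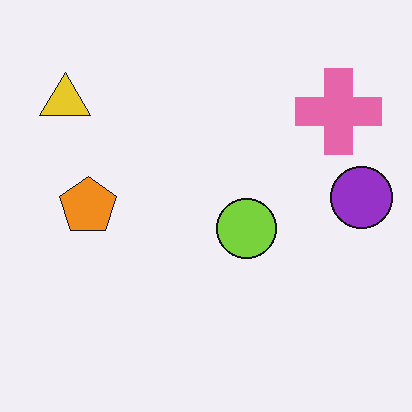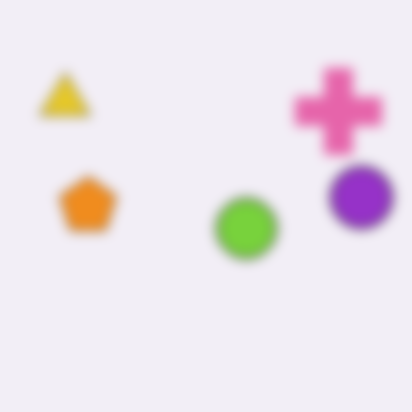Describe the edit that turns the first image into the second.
The image was strongly gaussian-blurred.

Shape edges and outlines are uniformly softened across the whole image.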